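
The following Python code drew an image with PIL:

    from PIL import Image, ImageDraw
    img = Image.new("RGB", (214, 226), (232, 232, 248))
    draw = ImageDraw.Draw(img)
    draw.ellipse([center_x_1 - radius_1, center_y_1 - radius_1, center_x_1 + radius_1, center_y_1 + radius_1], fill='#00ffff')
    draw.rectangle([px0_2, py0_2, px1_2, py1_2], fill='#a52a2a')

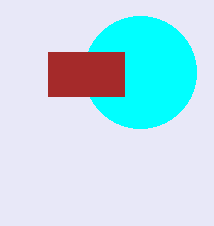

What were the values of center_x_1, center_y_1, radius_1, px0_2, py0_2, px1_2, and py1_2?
center_x_1 = 140; center_y_1 = 72; radius_1 = 56; px0_2 = 48; py0_2 = 52; px1_2 = 124; py1_2 = 96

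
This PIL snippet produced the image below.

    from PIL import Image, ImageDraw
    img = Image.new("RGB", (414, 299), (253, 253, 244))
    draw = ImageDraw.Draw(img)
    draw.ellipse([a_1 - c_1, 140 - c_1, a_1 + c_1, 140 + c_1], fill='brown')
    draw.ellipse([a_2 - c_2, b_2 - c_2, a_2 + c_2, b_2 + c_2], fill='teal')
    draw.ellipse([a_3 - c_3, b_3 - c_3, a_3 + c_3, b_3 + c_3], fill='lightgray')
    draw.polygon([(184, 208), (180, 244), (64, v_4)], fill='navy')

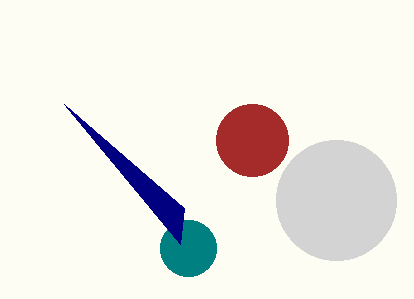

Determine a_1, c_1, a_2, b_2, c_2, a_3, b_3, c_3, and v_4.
a_1 = 252; c_1 = 36; a_2 = 188; b_2 = 248; c_2 = 28; a_3 = 336; b_3 = 200; c_3 = 60; v_4 = 104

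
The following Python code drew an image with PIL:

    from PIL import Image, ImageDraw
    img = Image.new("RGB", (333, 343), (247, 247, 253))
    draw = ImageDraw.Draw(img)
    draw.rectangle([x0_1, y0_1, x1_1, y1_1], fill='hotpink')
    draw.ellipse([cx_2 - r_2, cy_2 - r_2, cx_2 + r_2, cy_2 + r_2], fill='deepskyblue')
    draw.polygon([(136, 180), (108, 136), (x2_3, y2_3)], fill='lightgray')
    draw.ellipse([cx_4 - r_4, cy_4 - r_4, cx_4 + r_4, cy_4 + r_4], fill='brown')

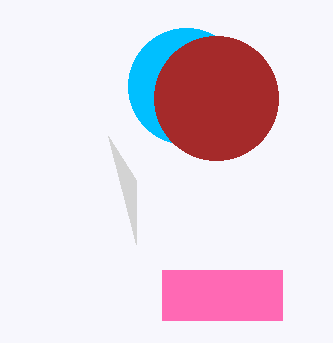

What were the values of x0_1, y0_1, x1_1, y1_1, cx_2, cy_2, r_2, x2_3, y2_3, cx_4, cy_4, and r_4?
x0_1 = 162
y0_1 = 270
x1_1 = 282
y1_1 = 320
cx_2 = 186
cy_2 = 86
r_2 = 58
x2_3 = 136
y2_3 = 244
cx_4 = 216
cy_4 = 98
r_4 = 62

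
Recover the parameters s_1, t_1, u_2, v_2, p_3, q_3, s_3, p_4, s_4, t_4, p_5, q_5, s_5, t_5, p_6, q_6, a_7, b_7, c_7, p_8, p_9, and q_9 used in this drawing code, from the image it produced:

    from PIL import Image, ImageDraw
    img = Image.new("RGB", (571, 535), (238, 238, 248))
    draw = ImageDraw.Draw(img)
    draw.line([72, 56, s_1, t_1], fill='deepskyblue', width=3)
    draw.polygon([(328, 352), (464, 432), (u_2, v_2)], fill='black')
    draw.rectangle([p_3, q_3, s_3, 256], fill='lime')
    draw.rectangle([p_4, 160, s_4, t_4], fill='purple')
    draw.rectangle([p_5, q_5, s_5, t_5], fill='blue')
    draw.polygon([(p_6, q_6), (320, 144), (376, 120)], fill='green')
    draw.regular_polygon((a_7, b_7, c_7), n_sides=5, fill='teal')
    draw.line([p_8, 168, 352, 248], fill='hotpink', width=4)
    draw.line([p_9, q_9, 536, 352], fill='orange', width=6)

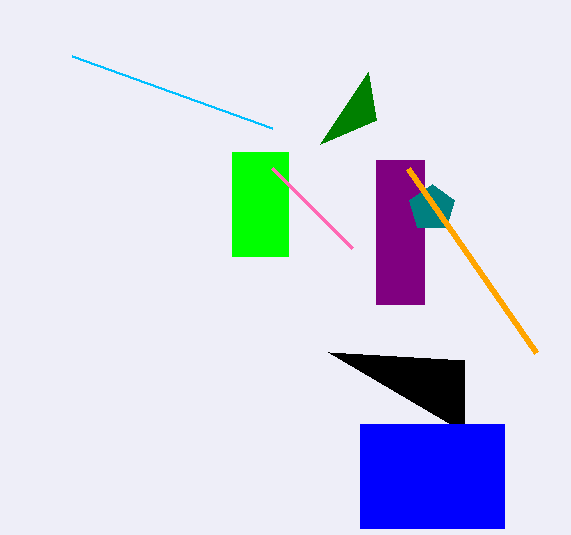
s_1 = 272, t_1 = 128, u_2 = 464, v_2 = 360, p_3 = 232, q_3 = 152, s_3 = 288, p_4 = 376, s_4 = 424, t_4 = 304, p_5 = 360, q_5 = 424, s_5 = 504, t_5 = 528, p_6 = 368, q_6 = 72, a_7 = 432, b_7 = 208, c_7 = 24, p_8 = 272, p_9 = 408, q_9 = 168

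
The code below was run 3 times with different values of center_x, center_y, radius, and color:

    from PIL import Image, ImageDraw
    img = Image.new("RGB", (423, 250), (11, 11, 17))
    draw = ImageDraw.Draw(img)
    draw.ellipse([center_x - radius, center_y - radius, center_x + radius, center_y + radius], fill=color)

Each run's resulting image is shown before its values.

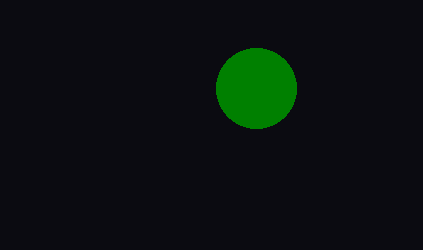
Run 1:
center_x = 256
center_y = 88
radius = 40
color = 'green'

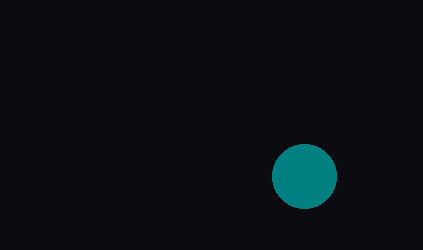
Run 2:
center_x = 304
center_y = 176
radius = 32
color = 'teal'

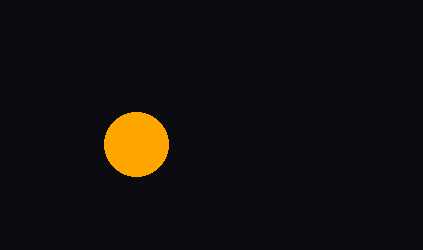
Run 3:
center_x = 136, center_y = 144, radius = 32, color = 'orange'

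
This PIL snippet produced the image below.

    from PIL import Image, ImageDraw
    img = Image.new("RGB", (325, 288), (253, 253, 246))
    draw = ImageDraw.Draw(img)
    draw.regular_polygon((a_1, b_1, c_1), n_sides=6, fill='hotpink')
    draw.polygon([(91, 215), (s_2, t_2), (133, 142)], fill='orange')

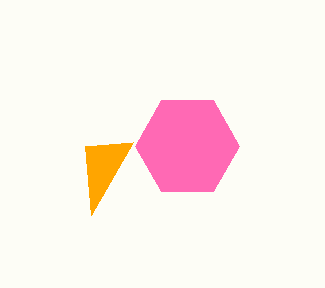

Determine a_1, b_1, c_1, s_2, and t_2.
a_1 = 187, b_1 = 146, c_1 = 52, s_2 = 85, t_2 = 146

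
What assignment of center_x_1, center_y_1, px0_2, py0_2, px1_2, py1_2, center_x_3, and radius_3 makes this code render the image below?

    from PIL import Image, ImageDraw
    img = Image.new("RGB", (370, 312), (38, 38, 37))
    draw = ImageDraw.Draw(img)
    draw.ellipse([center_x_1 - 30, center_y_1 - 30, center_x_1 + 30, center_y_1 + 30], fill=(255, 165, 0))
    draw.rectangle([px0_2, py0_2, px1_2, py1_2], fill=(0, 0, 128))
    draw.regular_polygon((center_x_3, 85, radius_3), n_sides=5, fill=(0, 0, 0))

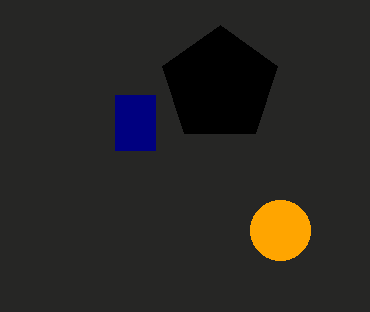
center_x_1 = 280; center_y_1 = 230; px0_2 = 115; py0_2 = 95; px1_2 = 155; py1_2 = 150; center_x_3 = 220; radius_3 = 60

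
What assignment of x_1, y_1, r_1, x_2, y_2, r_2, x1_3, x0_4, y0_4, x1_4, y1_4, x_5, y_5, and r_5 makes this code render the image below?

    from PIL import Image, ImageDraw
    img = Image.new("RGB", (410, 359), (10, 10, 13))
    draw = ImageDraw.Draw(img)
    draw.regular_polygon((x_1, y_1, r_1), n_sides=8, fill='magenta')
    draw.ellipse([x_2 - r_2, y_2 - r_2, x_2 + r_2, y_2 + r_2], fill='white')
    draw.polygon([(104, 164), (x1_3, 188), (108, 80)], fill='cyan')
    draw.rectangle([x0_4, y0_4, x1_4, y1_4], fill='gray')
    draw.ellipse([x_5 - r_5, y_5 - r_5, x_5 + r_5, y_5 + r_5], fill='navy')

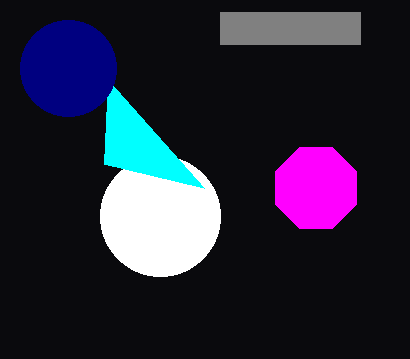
x_1 = 316, y_1 = 188, r_1 = 44, x_2 = 160, y_2 = 216, r_2 = 60, x1_3 = 204, x0_4 = 220, y0_4 = 12, x1_4 = 360, y1_4 = 44, x_5 = 68, y_5 = 68, r_5 = 48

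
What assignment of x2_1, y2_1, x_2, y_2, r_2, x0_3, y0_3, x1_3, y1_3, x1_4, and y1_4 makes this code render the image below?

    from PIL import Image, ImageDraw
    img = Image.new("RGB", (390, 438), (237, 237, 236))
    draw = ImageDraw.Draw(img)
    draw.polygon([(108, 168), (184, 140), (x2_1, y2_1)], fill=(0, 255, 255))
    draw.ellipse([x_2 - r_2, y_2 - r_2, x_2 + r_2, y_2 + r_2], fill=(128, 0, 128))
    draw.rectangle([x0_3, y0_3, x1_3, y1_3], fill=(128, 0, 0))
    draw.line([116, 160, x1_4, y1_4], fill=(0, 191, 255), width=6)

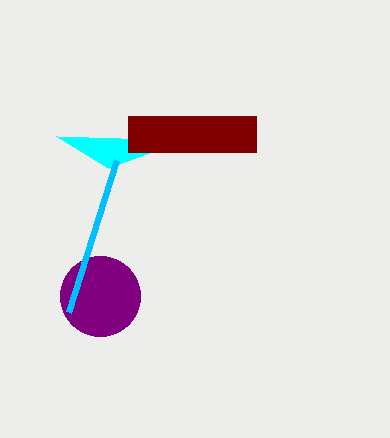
x2_1 = 56, y2_1 = 136, x_2 = 100, y_2 = 296, r_2 = 40, x0_3 = 128, y0_3 = 116, x1_3 = 256, y1_3 = 152, x1_4 = 68, y1_4 = 312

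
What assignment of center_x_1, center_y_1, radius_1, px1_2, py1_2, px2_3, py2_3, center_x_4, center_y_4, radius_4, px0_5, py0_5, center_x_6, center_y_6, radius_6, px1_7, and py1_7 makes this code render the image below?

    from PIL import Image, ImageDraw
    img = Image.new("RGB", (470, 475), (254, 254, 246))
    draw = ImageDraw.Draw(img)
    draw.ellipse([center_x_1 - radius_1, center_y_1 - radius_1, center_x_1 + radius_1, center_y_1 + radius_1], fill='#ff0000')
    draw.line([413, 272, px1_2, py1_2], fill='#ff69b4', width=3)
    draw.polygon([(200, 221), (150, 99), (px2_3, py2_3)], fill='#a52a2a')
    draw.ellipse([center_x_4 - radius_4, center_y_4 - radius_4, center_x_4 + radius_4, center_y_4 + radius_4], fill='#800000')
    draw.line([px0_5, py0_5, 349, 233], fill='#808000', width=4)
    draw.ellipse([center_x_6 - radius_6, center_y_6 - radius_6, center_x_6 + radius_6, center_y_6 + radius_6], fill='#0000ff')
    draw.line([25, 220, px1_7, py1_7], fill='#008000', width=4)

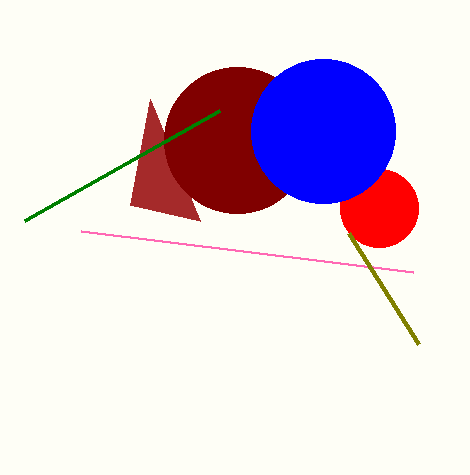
center_x_1 = 379; center_y_1 = 208; radius_1 = 39; px1_2 = 81; py1_2 = 231; px2_3 = 130; py2_3 = 205; center_x_4 = 237; center_y_4 = 140; radius_4 = 73; px0_5 = 419; py0_5 = 344; center_x_6 = 323; center_y_6 = 131; radius_6 = 72; px1_7 = 220; py1_7 = 110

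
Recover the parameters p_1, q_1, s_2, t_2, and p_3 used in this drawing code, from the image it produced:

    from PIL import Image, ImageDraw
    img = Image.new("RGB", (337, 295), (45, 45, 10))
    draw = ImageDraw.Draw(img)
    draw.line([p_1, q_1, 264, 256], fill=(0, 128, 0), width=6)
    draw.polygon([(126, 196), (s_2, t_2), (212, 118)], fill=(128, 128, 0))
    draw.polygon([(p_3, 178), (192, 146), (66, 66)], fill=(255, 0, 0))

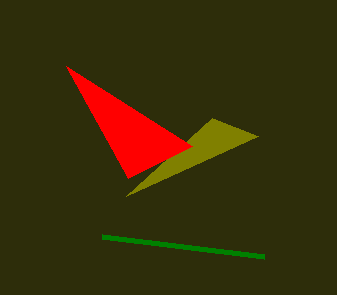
p_1 = 102; q_1 = 236; s_2 = 258; t_2 = 136; p_3 = 128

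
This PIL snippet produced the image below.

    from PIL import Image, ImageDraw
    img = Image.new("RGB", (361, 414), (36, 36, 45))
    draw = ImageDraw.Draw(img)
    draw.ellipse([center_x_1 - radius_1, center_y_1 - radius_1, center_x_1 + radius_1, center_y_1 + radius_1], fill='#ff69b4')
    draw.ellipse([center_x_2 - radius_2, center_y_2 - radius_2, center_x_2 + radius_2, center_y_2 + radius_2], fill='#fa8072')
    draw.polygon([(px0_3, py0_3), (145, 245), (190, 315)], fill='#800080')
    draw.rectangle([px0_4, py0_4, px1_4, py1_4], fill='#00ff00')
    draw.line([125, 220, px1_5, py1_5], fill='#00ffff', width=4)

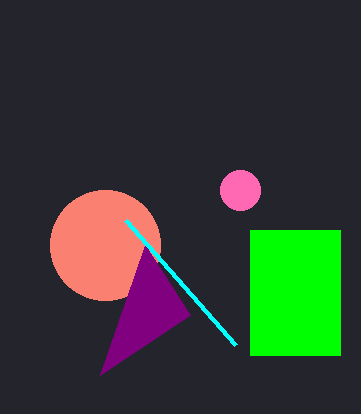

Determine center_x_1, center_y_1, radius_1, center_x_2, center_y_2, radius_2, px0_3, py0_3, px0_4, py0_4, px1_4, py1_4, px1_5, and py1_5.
center_x_1 = 240; center_y_1 = 190; radius_1 = 20; center_x_2 = 105; center_y_2 = 245; radius_2 = 55; px0_3 = 100; py0_3 = 375; px0_4 = 250; py0_4 = 230; px1_4 = 340; py1_4 = 355; px1_5 = 235; py1_5 = 345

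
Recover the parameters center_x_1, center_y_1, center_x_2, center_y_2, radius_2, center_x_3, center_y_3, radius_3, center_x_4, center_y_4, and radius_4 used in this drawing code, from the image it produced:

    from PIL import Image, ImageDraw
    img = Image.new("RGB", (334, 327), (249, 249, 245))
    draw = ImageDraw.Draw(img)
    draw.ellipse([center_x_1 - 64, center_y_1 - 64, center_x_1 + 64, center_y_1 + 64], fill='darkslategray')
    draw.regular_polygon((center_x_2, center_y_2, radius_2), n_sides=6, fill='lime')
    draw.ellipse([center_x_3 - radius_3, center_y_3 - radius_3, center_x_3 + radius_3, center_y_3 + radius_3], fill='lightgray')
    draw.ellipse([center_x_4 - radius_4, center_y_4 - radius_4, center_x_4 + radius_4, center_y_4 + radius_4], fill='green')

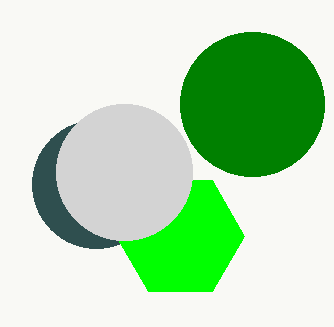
center_x_1 = 96; center_y_1 = 184; center_x_2 = 180; center_y_2 = 236; radius_2 = 64; center_x_3 = 124; center_y_3 = 172; radius_3 = 68; center_x_4 = 252; center_y_4 = 104; radius_4 = 72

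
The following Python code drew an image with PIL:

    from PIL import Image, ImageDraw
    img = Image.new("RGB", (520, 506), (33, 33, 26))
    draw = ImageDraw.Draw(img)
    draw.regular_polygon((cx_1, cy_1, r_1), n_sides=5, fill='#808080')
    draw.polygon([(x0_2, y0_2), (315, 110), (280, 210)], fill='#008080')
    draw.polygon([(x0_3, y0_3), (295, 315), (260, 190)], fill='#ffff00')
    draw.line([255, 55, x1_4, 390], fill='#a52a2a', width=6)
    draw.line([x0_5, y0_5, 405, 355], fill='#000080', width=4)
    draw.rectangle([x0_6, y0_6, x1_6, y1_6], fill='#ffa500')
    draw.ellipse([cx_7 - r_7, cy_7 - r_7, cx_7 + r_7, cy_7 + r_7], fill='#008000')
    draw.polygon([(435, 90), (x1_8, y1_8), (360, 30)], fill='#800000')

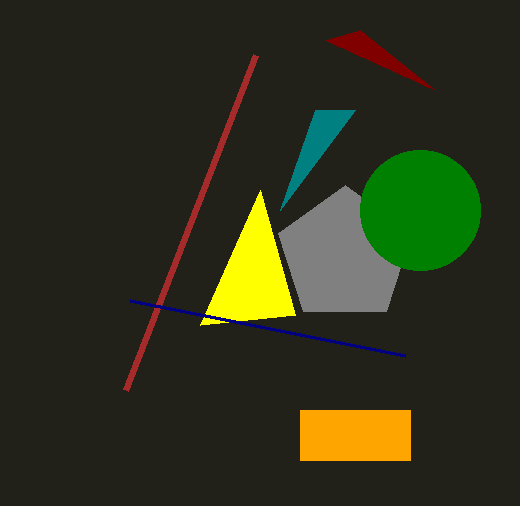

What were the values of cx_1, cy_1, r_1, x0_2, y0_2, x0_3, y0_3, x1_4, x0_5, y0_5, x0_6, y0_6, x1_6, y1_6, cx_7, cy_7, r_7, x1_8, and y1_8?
cx_1 = 345, cy_1 = 255, r_1 = 70, x0_2 = 355, y0_2 = 110, x0_3 = 200, y0_3 = 325, x1_4 = 125, x0_5 = 130, y0_5 = 300, x0_6 = 300, y0_6 = 410, x1_6 = 410, y1_6 = 460, cx_7 = 420, cy_7 = 210, r_7 = 60, x1_8 = 325, y1_8 = 40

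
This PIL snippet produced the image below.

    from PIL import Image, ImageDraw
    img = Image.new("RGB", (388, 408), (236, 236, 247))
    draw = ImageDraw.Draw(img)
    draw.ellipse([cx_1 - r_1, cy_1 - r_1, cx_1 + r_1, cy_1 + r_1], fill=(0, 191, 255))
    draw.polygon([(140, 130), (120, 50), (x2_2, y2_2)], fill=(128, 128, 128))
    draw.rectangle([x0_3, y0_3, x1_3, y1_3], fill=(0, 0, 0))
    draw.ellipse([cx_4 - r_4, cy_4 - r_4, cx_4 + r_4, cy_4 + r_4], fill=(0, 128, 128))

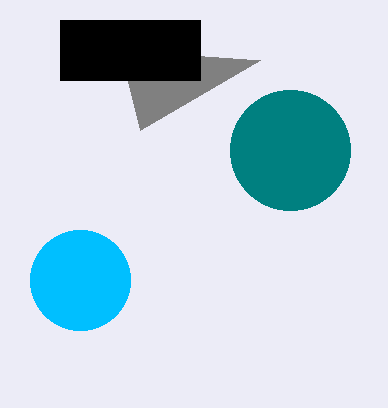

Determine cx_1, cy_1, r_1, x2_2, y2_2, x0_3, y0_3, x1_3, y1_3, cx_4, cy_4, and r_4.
cx_1 = 80, cy_1 = 280, r_1 = 50, x2_2 = 260, y2_2 = 60, x0_3 = 60, y0_3 = 20, x1_3 = 200, y1_3 = 80, cx_4 = 290, cy_4 = 150, r_4 = 60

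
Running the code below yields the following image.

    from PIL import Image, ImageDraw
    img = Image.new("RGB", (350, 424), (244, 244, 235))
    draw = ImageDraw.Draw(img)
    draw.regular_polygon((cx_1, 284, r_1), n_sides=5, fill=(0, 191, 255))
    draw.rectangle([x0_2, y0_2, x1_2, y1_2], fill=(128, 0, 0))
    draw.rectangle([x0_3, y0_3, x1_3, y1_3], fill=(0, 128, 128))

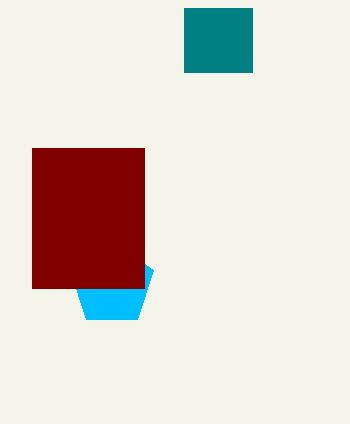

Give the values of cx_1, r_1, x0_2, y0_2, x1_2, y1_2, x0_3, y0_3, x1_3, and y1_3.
cx_1 = 112; r_1 = 44; x0_2 = 32; y0_2 = 148; x1_2 = 144; y1_2 = 288; x0_3 = 184; y0_3 = 8; x1_3 = 252; y1_3 = 72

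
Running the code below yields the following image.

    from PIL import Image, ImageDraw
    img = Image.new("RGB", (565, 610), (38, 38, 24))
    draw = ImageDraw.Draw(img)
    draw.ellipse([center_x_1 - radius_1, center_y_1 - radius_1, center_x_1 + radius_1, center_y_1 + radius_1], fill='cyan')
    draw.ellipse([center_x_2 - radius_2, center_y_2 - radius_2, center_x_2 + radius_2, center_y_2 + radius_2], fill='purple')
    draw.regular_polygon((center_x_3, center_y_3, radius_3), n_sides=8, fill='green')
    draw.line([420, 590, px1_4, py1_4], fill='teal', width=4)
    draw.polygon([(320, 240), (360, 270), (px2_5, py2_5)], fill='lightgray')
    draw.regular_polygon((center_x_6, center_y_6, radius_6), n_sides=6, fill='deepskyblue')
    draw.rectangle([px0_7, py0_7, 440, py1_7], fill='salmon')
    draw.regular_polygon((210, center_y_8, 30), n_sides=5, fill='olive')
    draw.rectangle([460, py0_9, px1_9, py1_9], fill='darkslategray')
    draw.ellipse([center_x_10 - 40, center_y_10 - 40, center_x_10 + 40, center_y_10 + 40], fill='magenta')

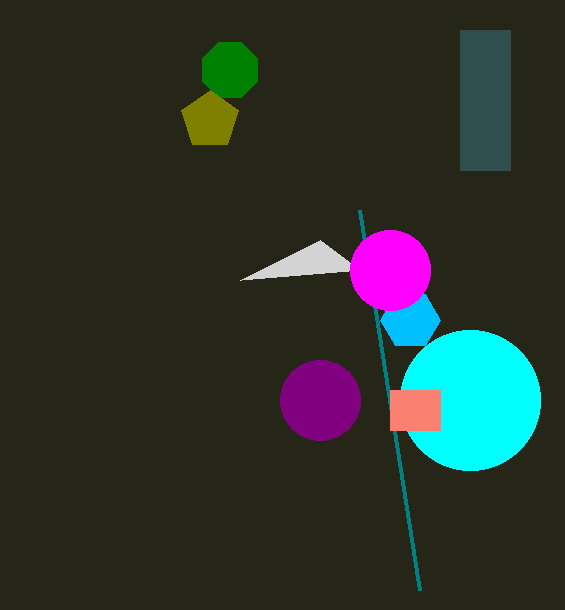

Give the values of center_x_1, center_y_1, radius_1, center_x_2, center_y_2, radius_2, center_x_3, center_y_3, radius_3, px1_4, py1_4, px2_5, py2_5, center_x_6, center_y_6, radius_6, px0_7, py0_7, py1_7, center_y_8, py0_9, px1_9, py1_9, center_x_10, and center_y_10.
center_x_1 = 470
center_y_1 = 400
radius_1 = 70
center_x_2 = 320
center_y_2 = 400
radius_2 = 40
center_x_3 = 230
center_y_3 = 70
radius_3 = 30
px1_4 = 360
py1_4 = 210
px2_5 = 240
py2_5 = 280
center_x_6 = 410
center_y_6 = 320
radius_6 = 30
px0_7 = 390
py0_7 = 390
py1_7 = 430
center_y_8 = 120
py0_9 = 30
px1_9 = 510
py1_9 = 170
center_x_10 = 390
center_y_10 = 270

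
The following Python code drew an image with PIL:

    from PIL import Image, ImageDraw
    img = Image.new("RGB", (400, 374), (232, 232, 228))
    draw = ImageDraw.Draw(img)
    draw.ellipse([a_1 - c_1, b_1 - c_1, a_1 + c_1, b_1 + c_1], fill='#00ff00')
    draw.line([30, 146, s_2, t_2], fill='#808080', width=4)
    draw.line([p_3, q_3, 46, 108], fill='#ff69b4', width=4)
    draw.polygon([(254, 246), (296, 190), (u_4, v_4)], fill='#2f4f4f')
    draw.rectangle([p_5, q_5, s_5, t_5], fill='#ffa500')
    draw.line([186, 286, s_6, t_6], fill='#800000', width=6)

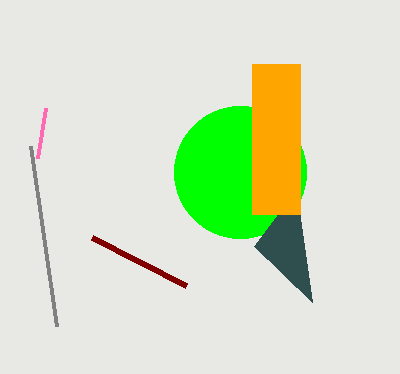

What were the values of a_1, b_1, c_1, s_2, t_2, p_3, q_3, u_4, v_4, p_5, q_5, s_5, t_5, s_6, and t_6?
a_1 = 240; b_1 = 172; c_1 = 66; s_2 = 56; t_2 = 326; p_3 = 38; q_3 = 158; u_4 = 312; v_4 = 302; p_5 = 252; q_5 = 64; s_5 = 300; t_5 = 214; s_6 = 92; t_6 = 238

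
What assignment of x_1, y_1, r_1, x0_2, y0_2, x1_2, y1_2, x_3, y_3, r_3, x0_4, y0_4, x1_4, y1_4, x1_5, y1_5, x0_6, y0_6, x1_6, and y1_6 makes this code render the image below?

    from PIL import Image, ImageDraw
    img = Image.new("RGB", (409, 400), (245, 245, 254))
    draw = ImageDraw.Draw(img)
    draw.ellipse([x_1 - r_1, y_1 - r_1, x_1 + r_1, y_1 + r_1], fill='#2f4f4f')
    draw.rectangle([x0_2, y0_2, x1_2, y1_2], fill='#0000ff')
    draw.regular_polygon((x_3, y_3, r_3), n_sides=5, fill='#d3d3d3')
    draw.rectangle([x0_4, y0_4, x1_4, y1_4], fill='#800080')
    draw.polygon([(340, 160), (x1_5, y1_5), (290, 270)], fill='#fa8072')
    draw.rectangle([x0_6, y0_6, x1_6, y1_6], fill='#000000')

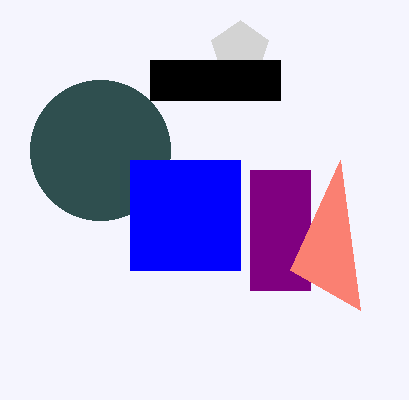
x_1 = 100, y_1 = 150, r_1 = 70, x0_2 = 130, y0_2 = 160, x1_2 = 240, y1_2 = 270, x_3 = 240, y_3 = 50, r_3 = 30, x0_4 = 250, y0_4 = 170, x1_4 = 310, y1_4 = 290, x1_5 = 360, y1_5 = 310, x0_6 = 150, y0_6 = 60, x1_6 = 280, y1_6 = 100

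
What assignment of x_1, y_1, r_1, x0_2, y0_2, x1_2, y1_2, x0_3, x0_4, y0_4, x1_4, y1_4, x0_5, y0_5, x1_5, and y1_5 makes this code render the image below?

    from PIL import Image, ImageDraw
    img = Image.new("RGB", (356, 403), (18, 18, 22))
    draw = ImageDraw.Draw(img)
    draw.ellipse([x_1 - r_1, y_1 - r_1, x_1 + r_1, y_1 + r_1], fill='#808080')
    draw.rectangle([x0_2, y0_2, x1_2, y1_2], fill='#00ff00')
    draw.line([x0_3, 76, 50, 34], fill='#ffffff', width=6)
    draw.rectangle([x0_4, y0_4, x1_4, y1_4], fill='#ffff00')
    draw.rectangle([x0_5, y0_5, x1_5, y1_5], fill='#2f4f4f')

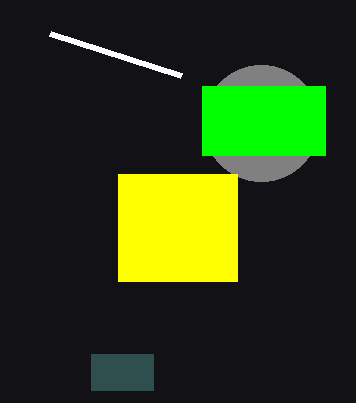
x_1 = 261
y_1 = 123
r_1 = 58
x0_2 = 202
y0_2 = 86
x1_2 = 325
y1_2 = 155
x0_3 = 181
x0_4 = 118
y0_4 = 174
x1_4 = 237
y1_4 = 281
x0_5 = 91
y0_5 = 354
x1_5 = 153
y1_5 = 390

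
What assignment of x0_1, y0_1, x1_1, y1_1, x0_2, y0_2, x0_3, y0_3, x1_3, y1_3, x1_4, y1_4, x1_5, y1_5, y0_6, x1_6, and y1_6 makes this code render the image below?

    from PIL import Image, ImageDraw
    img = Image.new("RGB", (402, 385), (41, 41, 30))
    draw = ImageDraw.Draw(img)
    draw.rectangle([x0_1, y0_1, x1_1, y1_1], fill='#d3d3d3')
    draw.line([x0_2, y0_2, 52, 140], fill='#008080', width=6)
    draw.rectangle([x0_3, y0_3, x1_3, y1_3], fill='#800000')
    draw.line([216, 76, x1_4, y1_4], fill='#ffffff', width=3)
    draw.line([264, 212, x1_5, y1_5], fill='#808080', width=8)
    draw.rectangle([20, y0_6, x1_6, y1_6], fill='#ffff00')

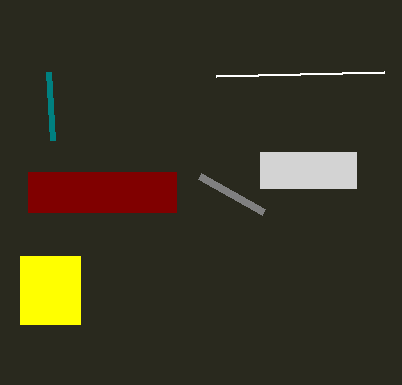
x0_1 = 260, y0_1 = 152, x1_1 = 356, y1_1 = 188, x0_2 = 48, y0_2 = 72, x0_3 = 28, y0_3 = 172, x1_3 = 176, y1_3 = 212, x1_4 = 384, y1_4 = 72, x1_5 = 200, y1_5 = 176, y0_6 = 256, x1_6 = 80, y1_6 = 324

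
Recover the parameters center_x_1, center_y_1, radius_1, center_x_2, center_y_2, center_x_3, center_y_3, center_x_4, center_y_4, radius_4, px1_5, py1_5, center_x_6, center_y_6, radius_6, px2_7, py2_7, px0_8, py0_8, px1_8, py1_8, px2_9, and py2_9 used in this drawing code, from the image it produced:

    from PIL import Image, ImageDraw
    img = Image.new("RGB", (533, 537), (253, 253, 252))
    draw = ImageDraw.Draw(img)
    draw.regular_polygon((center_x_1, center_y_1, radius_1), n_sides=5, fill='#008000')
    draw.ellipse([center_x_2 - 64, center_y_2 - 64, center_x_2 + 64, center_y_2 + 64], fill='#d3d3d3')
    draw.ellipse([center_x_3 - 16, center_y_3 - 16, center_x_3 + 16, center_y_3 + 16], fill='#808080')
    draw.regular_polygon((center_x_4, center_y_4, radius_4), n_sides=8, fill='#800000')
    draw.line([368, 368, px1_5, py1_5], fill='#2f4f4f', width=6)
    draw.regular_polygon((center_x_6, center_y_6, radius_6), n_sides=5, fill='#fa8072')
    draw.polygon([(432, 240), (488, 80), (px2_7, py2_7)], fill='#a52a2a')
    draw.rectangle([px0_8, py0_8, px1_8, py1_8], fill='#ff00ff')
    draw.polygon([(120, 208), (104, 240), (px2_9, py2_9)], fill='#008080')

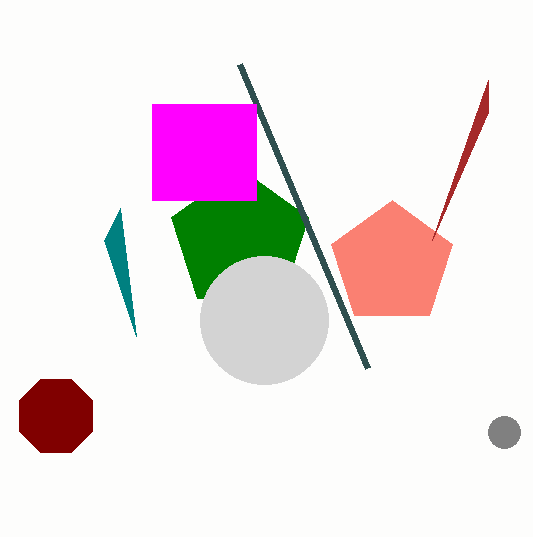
center_x_1 = 240, center_y_1 = 240, radius_1 = 72, center_x_2 = 264, center_y_2 = 320, center_x_3 = 504, center_y_3 = 432, center_x_4 = 56, center_y_4 = 416, radius_4 = 40, px1_5 = 240, py1_5 = 64, center_x_6 = 392, center_y_6 = 264, radius_6 = 64, px2_7 = 488, py2_7 = 112, px0_8 = 152, py0_8 = 104, px1_8 = 256, py1_8 = 200, px2_9 = 136, py2_9 = 336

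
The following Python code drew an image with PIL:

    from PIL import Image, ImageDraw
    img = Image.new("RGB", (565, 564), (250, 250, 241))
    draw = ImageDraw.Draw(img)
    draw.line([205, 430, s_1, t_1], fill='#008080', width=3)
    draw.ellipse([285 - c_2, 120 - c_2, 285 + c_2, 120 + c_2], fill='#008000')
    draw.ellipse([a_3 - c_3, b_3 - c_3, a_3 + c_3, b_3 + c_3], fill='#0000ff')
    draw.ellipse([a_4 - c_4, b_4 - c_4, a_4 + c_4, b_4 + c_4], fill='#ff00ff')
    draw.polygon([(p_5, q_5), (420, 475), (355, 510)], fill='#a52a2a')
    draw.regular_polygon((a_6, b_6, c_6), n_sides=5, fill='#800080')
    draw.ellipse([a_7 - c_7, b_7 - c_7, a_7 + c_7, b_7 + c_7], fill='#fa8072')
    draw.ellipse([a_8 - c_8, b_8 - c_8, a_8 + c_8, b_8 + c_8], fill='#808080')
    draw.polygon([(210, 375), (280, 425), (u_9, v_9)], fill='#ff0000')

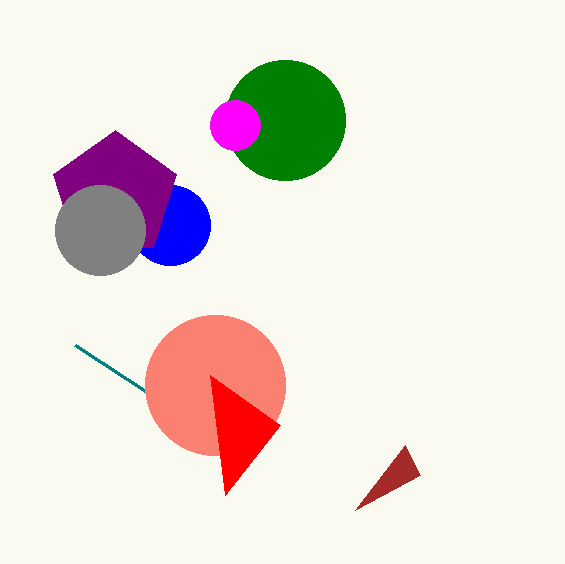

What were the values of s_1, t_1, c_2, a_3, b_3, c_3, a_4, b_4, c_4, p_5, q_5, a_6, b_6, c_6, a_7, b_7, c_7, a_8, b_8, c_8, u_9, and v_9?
s_1 = 75; t_1 = 345; c_2 = 60; a_3 = 170; b_3 = 225; c_3 = 40; a_4 = 235; b_4 = 125; c_4 = 25; p_5 = 405; q_5 = 445; a_6 = 115; b_6 = 195; c_6 = 65; a_7 = 215; b_7 = 385; c_7 = 70; a_8 = 100; b_8 = 230; c_8 = 45; u_9 = 225; v_9 = 495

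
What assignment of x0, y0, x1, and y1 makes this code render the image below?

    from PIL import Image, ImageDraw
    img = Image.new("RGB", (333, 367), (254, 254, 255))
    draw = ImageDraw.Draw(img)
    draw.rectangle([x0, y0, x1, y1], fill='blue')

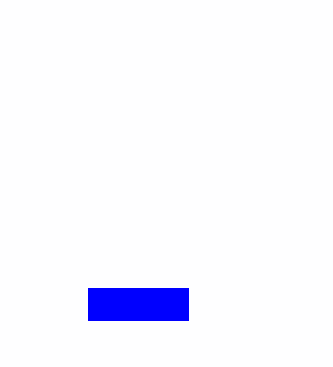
x0 = 88; y0 = 288; x1 = 188; y1 = 320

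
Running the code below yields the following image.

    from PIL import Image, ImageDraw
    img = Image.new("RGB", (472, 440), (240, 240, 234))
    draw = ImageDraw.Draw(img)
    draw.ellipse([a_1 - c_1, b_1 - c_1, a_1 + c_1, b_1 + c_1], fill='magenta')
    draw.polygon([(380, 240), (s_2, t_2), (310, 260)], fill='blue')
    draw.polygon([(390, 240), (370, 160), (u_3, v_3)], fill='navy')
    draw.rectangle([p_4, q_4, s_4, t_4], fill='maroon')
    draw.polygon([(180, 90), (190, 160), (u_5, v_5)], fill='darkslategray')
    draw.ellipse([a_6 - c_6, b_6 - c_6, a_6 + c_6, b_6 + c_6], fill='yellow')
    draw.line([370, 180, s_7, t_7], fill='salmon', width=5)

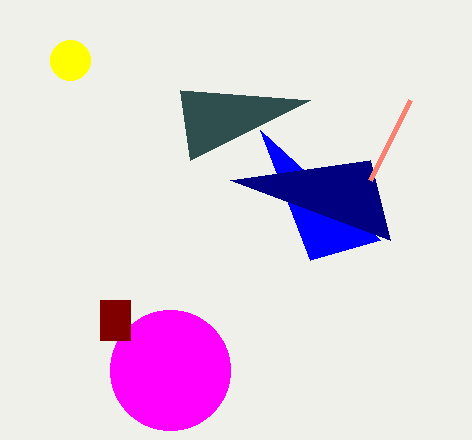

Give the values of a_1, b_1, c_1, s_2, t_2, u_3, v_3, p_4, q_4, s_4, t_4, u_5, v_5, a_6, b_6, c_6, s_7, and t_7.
a_1 = 170; b_1 = 370; c_1 = 60; s_2 = 260; t_2 = 130; u_3 = 230; v_3 = 180; p_4 = 100; q_4 = 300; s_4 = 130; t_4 = 340; u_5 = 310; v_5 = 100; a_6 = 70; b_6 = 60; c_6 = 20; s_7 = 410; t_7 = 100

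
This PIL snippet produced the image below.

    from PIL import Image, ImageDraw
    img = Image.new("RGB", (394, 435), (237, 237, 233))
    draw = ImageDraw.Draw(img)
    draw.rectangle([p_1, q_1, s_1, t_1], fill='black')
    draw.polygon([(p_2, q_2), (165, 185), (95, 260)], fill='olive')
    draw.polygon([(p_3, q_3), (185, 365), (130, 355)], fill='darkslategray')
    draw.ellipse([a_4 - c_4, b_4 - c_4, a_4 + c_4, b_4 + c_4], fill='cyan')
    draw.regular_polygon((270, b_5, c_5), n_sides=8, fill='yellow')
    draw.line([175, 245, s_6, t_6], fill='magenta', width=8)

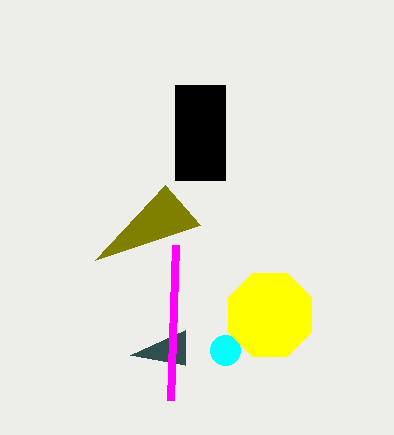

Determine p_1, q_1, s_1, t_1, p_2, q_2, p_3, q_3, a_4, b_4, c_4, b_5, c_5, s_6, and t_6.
p_1 = 175, q_1 = 85, s_1 = 225, t_1 = 180, p_2 = 200, q_2 = 225, p_3 = 185, q_3 = 330, a_4 = 225, b_4 = 350, c_4 = 15, b_5 = 315, c_5 = 45, s_6 = 170, t_6 = 400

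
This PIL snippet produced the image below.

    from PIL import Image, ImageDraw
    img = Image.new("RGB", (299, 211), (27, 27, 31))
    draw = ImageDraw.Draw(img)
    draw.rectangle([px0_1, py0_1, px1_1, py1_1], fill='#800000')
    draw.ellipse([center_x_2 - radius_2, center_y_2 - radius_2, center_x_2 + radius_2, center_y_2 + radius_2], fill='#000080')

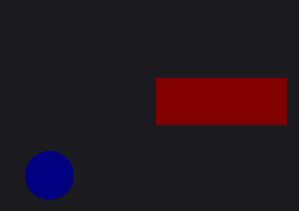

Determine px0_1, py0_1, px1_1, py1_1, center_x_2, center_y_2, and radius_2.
px0_1 = 156, py0_1 = 78, px1_1 = 286, py1_1 = 124, center_x_2 = 49, center_y_2 = 175, radius_2 = 24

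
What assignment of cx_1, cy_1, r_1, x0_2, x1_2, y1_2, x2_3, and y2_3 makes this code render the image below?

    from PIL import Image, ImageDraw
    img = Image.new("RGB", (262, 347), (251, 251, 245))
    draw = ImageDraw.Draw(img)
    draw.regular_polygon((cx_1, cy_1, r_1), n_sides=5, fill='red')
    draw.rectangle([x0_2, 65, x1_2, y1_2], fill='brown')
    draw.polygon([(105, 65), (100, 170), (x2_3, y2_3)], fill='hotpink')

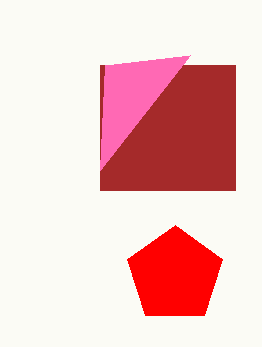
cx_1 = 175, cy_1 = 275, r_1 = 50, x0_2 = 100, x1_2 = 235, y1_2 = 190, x2_3 = 190, y2_3 = 55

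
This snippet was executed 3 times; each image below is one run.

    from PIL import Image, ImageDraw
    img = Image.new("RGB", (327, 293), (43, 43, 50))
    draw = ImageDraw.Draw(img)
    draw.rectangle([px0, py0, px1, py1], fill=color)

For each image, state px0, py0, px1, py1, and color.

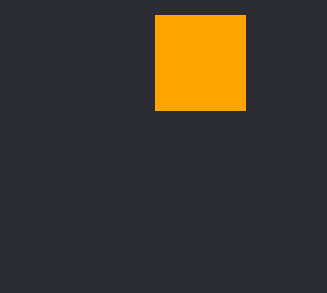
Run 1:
px0 = 155, py0 = 15, px1 = 245, py1 = 110, color = 'orange'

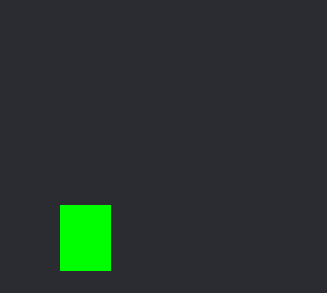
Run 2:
px0 = 60; py0 = 205; px1 = 110; py1 = 270; color = 'lime'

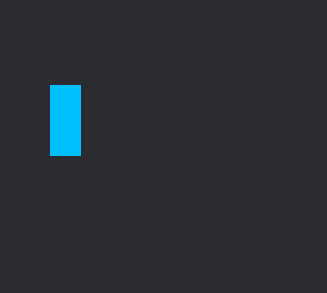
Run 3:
px0 = 50
py0 = 85
px1 = 80
py1 = 155
color = 'deepskyblue'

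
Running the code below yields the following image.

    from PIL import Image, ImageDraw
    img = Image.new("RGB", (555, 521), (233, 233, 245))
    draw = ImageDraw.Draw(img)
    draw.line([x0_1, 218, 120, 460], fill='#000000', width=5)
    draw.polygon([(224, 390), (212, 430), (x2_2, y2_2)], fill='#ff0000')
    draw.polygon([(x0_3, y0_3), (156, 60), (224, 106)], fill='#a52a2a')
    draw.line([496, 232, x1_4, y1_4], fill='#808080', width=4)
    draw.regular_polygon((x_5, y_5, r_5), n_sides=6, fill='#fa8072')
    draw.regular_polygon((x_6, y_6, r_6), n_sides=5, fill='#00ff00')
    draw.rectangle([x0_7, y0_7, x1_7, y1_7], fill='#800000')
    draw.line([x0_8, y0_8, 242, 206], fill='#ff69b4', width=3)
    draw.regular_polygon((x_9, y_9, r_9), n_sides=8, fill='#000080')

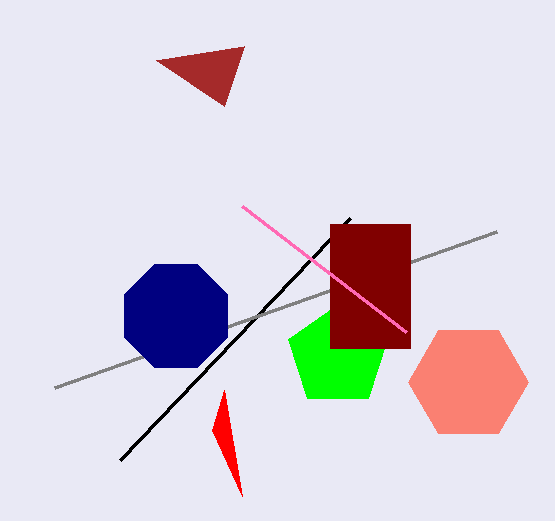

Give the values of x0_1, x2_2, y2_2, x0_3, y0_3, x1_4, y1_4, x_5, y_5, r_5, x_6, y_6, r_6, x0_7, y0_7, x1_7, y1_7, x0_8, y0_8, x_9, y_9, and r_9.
x0_1 = 350, x2_2 = 242, y2_2 = 496, x0_3 = 244, y0_3 = 46, x1_4 = 54, y1_4 = 388, x_5 = 468, y_5 = 382, r_5 = 60, x_6 = 338, y_6 = 356, r_6 = 52, x0_7 = 330, y0_7 = 224, x1_7 = 410, y1_7 = 348, x0_8 = 406, y0_8 = 332, x_9 = 176, y_9 = 316, r_9 = 56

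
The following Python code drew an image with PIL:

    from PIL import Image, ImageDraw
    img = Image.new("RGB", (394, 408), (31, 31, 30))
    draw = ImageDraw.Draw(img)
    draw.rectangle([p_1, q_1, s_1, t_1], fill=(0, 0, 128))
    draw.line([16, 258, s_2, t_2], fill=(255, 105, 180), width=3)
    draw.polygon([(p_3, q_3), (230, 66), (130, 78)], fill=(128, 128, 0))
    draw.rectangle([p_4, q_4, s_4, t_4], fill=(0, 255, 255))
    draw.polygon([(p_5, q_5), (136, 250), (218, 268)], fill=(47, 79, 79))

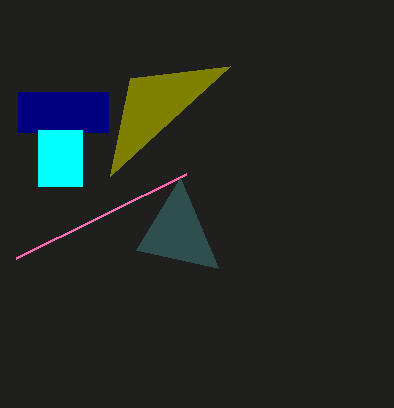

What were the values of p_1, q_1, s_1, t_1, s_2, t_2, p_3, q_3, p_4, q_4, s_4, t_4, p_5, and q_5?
p_1 = 18, q_1 = 92, s_1 = 108, t_1 = 132, s_2 = 186, t_2 = 174, p_3 = 110, q_3 = 176, p_4 = 38, q_4 = 130, s_4 = 82, t_4 = 186, p_5 = 180, q_5 = 178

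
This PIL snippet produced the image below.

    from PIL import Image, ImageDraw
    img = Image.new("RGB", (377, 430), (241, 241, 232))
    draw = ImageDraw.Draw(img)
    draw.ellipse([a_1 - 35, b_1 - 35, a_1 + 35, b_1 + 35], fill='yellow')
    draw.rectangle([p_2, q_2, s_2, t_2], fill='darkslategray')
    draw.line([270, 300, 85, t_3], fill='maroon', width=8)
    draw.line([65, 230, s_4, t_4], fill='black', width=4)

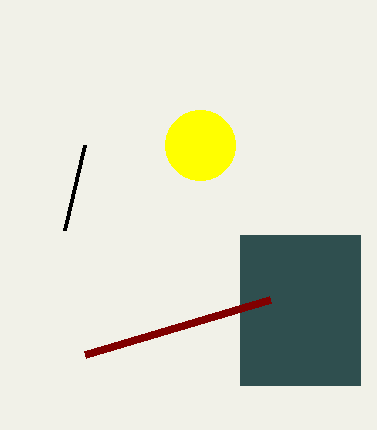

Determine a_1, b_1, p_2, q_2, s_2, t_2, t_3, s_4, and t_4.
a_1 = 200
b_1 = 145
p_2 = 240
q_2 = 235
s_2 = 360
t_2 = 385
t_3 = 355
s_4 = 85
t_4 = 145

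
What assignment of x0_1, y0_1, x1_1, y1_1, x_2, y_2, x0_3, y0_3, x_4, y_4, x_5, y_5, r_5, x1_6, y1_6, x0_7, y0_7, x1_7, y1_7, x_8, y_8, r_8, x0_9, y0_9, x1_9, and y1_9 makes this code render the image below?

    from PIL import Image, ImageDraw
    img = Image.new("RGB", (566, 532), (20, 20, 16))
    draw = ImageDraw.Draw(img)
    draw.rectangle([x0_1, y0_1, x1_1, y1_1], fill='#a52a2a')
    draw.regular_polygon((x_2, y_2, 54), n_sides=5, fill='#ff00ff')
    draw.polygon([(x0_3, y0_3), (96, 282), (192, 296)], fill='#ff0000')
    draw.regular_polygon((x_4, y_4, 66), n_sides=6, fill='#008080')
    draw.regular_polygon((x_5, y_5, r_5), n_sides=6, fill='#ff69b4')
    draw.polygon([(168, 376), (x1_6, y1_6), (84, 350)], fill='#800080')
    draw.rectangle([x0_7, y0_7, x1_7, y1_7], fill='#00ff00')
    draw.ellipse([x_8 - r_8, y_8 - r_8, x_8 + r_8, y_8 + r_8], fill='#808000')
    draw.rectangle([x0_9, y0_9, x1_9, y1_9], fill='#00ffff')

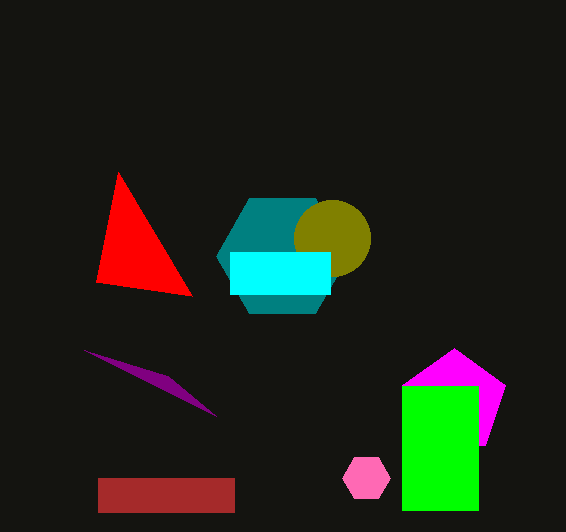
x0_1 = 98
y0_1 = 478
x1_1 = 234
y1_1 = 512
x_2 = 454
y_2 = 402
x0_3 = 118
y0_3 = 172
x_4 = 282
y_4 = 256
x_5 = 366
y_5 = 478
r_5 = 24
x1_6 = 216
y1_6 = 416
x0_7 = 402
y0_7 = 386
x1_7 = 478
y1_7 = 510
x_8 = 332
y_8 = 238
r_8 = 38
x0_9 = 230
y0_9 = 252
x1_9 = 330
y1_9 = 294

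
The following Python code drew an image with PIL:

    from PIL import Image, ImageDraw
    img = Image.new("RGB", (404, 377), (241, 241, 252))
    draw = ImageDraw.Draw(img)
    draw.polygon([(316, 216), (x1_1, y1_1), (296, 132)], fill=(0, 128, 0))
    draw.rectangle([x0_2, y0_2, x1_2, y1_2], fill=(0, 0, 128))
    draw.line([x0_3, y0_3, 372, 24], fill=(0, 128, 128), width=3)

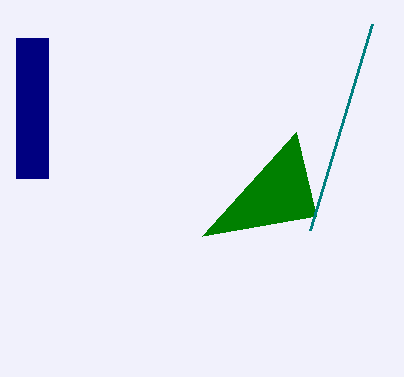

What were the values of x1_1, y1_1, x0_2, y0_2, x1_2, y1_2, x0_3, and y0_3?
x1_1 = 202, y1_1 = 236, x0_2 = 16, y0_2 = 38, x1_2 = 48, y1_2 = 178, x0_3 = 310, y0_3 = 230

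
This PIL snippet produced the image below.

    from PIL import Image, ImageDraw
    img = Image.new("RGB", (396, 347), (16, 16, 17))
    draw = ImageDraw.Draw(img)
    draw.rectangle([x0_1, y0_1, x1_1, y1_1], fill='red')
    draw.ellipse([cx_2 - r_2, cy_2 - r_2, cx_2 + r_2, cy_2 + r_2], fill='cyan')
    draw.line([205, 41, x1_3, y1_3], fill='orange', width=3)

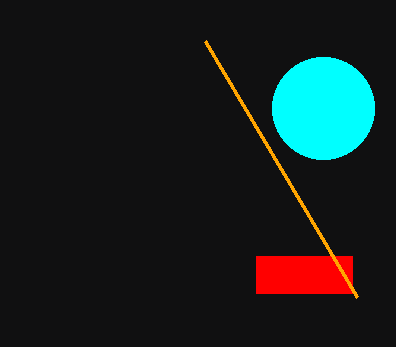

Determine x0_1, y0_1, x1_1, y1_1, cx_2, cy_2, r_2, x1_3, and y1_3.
x0_1 = 256; y0_1 = 256; x1_1 = 352; y1_1 = 293; cx_2 = 323; cy_2 = 108; r_2 = 51; x1_3 = 357; y1_3 = 297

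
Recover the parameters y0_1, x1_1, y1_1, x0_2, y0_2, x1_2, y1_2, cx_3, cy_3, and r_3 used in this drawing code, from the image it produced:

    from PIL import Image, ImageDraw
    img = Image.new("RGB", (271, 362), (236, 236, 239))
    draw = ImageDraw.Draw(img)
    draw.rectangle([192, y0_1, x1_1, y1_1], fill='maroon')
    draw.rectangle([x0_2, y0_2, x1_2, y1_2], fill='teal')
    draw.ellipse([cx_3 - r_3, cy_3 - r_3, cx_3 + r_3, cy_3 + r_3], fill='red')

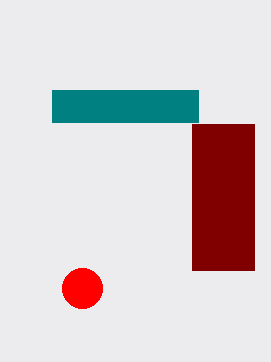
y0_1 = 124, x1_1 = 254, y1_1 = 270, x0_2 = 52, y0_2 = 90, x1_2 = 198, y1_2 = 122, cx_3 = 82, cy_3 = 288, r_3 = 20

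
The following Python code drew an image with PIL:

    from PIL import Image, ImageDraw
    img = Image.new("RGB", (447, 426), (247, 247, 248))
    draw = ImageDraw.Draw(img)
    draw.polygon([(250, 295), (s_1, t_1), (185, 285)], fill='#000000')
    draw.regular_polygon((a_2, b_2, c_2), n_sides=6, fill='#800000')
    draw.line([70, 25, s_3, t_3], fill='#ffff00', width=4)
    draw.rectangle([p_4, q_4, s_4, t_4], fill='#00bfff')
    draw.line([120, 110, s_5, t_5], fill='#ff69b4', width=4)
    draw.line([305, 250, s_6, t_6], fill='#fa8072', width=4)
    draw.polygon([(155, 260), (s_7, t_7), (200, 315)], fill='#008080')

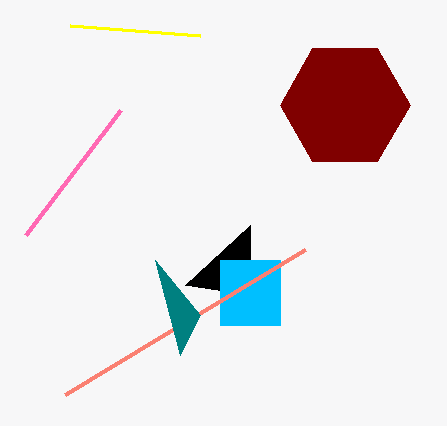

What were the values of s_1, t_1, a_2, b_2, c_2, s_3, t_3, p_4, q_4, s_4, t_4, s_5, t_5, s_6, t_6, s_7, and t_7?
s_1 = 250
t_1 = 225
a_2 = 345
b_2 = 105
c_2 = 65
s_3 = 200
t_3 = 35
p_4 = 220
q_4 = 260
s_4 = 280
t_4 = 325
s_5 = 25
t_5 = 235
s_6 = 65
t_6 = 395
s_7 = 180
t_7 = 355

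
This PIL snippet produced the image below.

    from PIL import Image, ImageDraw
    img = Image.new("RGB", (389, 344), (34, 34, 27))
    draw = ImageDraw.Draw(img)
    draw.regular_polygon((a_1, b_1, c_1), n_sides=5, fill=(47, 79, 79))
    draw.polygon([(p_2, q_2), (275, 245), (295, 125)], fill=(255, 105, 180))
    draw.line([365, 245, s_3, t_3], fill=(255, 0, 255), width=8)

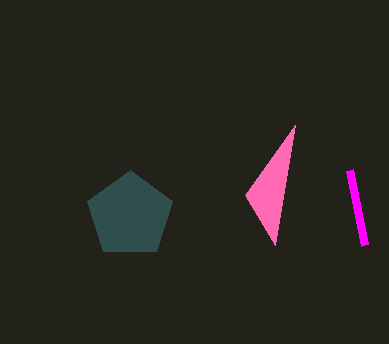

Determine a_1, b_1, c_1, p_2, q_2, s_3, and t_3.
a_1 = 130, b_1 = 215, c_1 = 45, p_2 = 245, q_2 = 195, s_3 = 350, t_3 = 170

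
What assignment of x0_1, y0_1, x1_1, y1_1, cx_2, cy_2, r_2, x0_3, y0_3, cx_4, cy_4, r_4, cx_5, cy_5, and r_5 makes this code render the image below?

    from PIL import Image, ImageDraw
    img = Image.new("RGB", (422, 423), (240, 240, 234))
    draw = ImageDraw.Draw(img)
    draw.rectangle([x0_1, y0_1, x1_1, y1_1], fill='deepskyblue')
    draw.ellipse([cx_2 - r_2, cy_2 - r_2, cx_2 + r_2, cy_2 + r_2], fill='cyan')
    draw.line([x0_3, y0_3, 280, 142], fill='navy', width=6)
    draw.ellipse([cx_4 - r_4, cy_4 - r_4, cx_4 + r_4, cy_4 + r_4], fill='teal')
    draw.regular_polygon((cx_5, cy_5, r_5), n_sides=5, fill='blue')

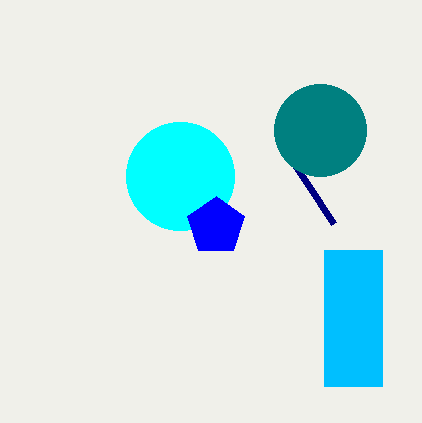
x0_1 = 324
y0_1 = 250
x1_1 = 382
y1_1 = 386
cx_2 = 180
cy_2 = 176
r_2 = 54
x0_3 = 334
y0_3 = 224
cx_4 = 320
cy_4 = 130
r_4 = 46
cx_5 = 216
cy_5 = 226
r_5 = 30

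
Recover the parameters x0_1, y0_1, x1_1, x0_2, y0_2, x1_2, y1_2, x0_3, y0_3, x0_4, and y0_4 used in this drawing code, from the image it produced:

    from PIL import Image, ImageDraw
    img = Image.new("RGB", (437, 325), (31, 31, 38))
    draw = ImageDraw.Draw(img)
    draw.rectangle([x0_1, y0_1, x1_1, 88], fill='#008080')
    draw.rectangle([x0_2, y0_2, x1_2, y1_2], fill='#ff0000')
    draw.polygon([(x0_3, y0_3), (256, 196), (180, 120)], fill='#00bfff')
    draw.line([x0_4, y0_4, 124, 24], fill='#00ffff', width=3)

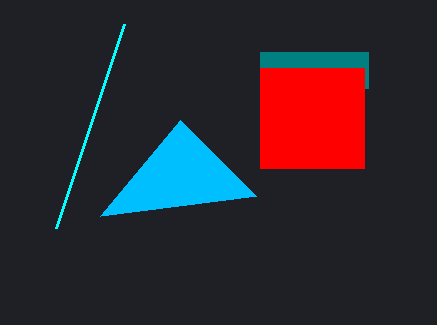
x0_1 = 260
y0_1 = 52
x1_1 = 368
x0_2 = 260
y0_2 = 68
x1_2 = 364
y1_2 = 168
x0_3 = 100
y0_3 = 216
x0_4 = 56
y0_4 = 228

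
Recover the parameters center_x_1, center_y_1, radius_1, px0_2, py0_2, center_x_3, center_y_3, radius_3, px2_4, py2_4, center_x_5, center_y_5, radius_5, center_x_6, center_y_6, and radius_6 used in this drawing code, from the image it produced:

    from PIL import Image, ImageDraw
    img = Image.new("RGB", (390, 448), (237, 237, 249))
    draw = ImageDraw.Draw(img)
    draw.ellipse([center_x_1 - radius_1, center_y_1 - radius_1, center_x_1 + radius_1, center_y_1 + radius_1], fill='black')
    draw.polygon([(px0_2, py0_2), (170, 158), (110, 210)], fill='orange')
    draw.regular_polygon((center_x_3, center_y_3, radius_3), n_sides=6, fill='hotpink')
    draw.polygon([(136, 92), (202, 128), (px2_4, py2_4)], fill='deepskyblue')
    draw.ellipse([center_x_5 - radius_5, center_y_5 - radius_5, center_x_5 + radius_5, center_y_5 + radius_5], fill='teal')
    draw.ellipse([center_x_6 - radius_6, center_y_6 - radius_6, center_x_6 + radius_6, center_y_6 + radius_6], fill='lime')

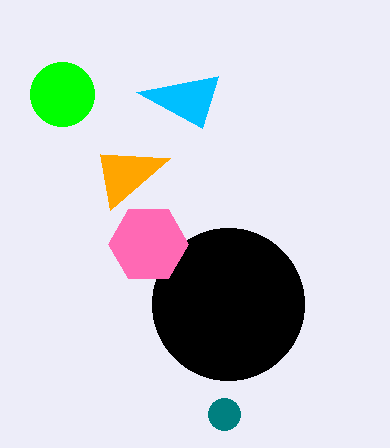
center_x_1 = 228, center_y_1 = 304, radius_1 = 76, px0_2 = 100, py0_2 = 154, center_x_3 = 148, center_y_3 = 244, radius_3 = 40, px2_4 = 218, py2_4 = 76, center_x_5 = 224, center_y_5 = 414, radius_5 = 16, center_x_6 = 62, center_y_6 = 94, radius_6 = 32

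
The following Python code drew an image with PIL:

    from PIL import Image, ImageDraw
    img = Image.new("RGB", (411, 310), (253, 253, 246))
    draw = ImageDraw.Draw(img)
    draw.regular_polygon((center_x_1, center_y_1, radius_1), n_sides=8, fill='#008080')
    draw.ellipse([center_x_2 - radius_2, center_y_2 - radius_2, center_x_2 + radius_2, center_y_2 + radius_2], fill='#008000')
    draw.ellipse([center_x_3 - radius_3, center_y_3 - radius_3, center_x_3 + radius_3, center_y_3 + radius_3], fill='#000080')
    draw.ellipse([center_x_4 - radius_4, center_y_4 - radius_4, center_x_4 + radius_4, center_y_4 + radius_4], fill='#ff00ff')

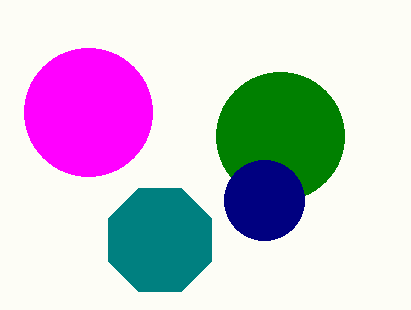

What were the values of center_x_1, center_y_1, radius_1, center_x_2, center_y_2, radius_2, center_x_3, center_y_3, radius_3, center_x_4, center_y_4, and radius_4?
center_x_1 = 160; center_y_1 = 240; radius_1 = 56; center_x_2 = 280; center_y_2 = 136; radius_2 = 64; center_x_3 = 264; center_y_3 = 200; radius_3 = 40; center_x_4 = 88; center_y_4 = 112; radius_4 = 64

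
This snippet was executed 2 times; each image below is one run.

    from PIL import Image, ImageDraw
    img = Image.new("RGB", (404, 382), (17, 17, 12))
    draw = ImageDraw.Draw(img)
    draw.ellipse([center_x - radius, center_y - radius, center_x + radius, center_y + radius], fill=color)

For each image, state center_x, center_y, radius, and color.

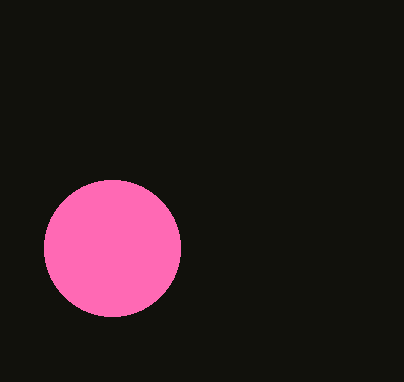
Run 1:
center_x = 112; center_y = 248; radius = 68; color = 'hotpink'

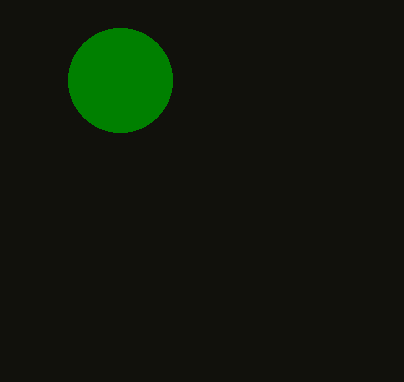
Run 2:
center_x = 120, center_y = 80, radius = 52, color = 'green'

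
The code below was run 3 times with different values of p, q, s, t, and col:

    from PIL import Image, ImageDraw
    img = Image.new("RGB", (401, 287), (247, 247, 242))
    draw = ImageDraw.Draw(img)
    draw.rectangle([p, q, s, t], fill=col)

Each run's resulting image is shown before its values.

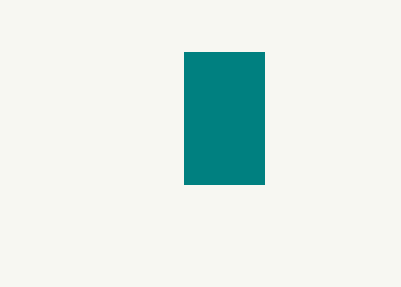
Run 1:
p = 184, q = 52, s = 264, t = 184, col = 'teal'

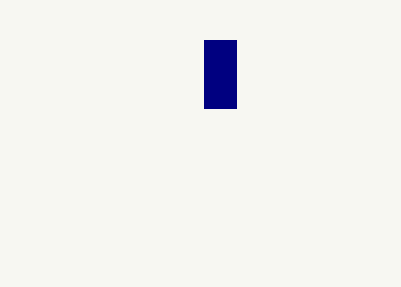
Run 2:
p = 204
q = 40
s = 236
t = 108
col = 'navy'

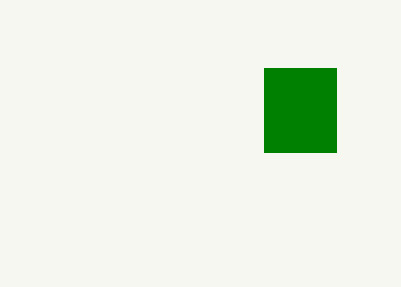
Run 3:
p = 264
q = 68
s = 336
t = 152
col = 'green'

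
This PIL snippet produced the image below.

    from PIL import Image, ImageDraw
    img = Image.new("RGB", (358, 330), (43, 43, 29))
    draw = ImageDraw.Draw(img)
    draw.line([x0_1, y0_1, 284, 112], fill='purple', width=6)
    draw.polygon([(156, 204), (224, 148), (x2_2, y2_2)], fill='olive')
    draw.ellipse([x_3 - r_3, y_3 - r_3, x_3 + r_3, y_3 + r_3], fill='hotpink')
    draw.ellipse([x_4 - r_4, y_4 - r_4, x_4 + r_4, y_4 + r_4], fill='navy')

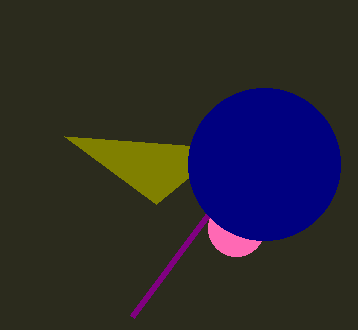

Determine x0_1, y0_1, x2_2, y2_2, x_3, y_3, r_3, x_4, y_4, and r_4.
x0_1 = 132
y0_1 = 316
x2_2 = 64
y2_2 = 136
x_3 = 236
y_3 = 228
r_3 = 28
x_4 = 264
y_4 = 164
r_4 = 76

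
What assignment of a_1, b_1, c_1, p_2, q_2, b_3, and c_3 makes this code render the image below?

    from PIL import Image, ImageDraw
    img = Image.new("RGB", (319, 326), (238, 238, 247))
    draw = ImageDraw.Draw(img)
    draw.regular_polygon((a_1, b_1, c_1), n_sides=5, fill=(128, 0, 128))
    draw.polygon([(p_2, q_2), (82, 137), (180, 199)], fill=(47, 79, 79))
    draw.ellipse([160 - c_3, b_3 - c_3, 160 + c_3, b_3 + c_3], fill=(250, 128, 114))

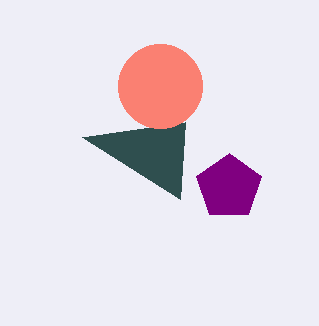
a_1 = 229
b_1 = 187
c_1 = 34
p_2 = 185
q_2 = 122
b_3 = 86
c_3 = 42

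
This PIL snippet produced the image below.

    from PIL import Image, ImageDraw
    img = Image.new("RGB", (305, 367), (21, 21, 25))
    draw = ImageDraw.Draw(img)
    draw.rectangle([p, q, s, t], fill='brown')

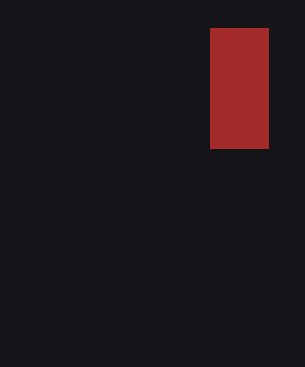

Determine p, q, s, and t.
p = 210, q = 28, s = 268, t = 148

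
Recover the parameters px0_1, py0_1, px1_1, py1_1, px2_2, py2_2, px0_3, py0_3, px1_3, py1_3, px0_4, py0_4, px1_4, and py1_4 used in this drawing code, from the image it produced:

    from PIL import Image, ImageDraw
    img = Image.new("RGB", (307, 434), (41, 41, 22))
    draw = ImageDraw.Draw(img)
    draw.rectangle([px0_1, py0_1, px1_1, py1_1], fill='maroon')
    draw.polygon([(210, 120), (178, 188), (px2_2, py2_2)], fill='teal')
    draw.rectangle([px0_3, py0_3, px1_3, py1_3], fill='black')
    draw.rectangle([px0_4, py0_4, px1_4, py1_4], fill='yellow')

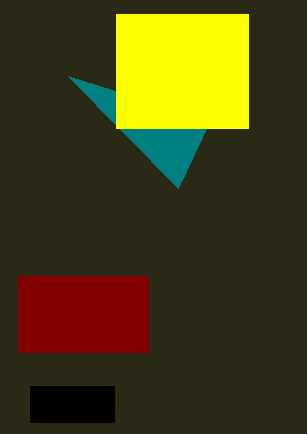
px0_1 = 18, py0_1 = 276, px1_1 = 148, py1_1 = 352, px2_2 = 68, py2_2 = 76, px0_3 = 30, py0_3 = 386, px1_3 = 114, py1_3 = 422, px0_4 = 116, py0_4 = 14, px1_4 = 248, py1_4 = 128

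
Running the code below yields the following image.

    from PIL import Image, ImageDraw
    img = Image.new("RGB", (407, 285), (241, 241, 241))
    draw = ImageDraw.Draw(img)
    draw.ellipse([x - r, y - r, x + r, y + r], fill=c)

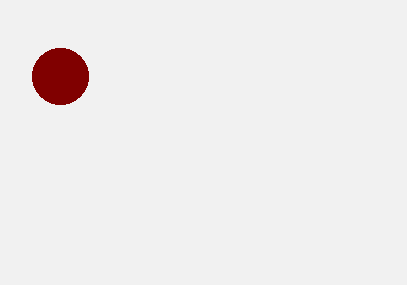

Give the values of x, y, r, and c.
x = 60
y = 76
r = 28
c = 'maroon'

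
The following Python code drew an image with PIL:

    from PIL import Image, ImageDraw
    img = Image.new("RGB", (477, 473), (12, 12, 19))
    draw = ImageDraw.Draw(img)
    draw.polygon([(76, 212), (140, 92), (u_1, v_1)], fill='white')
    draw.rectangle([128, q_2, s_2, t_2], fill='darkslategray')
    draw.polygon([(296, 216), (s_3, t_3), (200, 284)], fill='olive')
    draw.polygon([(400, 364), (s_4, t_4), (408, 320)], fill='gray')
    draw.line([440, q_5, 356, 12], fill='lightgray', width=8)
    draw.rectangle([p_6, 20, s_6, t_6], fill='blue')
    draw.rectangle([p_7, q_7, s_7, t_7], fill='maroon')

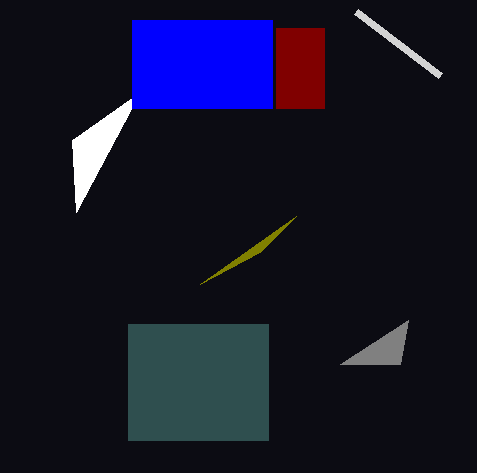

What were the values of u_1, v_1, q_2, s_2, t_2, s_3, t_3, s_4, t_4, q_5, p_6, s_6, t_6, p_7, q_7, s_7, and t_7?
u_1 = 72
v_1 = 140
q_2 = 324
s_2 = 268
t_2 = 440
s_3 = 260
t_3 = 252
s_4 = 340
t_4 = 364
q_5 = 76
p_6 = 132
s_6 = 272
t_6 = 108
p_7 = 276
q_7 = 28
s_7 = 324
t_7 = 108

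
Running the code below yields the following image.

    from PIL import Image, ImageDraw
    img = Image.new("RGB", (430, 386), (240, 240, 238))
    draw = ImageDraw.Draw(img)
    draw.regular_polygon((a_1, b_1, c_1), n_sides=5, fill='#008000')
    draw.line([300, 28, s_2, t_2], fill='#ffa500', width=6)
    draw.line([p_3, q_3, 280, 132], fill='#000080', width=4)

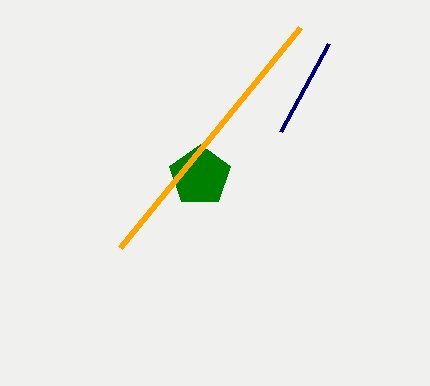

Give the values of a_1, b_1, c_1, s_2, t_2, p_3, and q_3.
a_1 = 200
b_1 = 176
c_1 = 32
s_2 = 120
t_2 = 248
p_3 = 328
q_3 = 44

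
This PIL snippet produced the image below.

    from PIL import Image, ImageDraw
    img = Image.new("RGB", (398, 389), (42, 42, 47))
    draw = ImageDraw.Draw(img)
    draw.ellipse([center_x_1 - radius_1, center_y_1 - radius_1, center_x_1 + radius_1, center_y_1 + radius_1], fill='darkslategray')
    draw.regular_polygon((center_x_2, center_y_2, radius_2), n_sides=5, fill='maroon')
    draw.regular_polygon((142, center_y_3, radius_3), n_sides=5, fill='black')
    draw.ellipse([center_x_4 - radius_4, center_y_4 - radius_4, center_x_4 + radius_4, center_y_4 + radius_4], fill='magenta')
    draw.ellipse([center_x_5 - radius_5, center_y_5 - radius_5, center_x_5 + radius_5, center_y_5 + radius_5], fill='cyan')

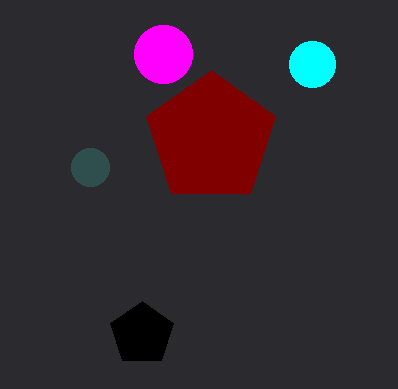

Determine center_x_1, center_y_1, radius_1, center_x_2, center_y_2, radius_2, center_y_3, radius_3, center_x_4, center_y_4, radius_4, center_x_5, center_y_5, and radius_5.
center_x_1 = 90, center_y_1 = 167, radius_1 = 19, center_x_2 = 211, center_y_2 = 138, radius_2 = 68, center_y_3 = 334, radius_3 = 33, center_x_4 = 163, center_y_4 = 54, radius_4 = 29, center_x_5 = 312, center_y_5 = 64, radius_5 = 23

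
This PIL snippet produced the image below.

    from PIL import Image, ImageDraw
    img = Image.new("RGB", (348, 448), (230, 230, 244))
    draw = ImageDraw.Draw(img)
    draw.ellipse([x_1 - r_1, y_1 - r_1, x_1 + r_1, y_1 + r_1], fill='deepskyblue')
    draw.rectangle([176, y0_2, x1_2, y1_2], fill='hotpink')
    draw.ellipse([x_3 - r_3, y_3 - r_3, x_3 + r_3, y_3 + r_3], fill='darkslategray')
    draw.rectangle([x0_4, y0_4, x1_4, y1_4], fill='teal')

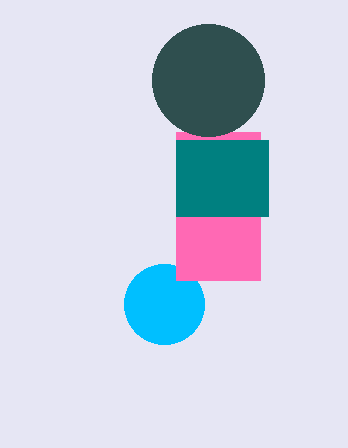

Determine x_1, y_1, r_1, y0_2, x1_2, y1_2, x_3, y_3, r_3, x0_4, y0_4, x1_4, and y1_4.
x_1 = 164; y_1 = 304; r_1 = 40; y0_2 = 132; x1_2 = 260; y1_2 = 280; x_3 = 208; y_3 = 80; r_3 = 56; x0_4 = 176; y0_4 = 140; x1_4 = 268; y1_4 = 216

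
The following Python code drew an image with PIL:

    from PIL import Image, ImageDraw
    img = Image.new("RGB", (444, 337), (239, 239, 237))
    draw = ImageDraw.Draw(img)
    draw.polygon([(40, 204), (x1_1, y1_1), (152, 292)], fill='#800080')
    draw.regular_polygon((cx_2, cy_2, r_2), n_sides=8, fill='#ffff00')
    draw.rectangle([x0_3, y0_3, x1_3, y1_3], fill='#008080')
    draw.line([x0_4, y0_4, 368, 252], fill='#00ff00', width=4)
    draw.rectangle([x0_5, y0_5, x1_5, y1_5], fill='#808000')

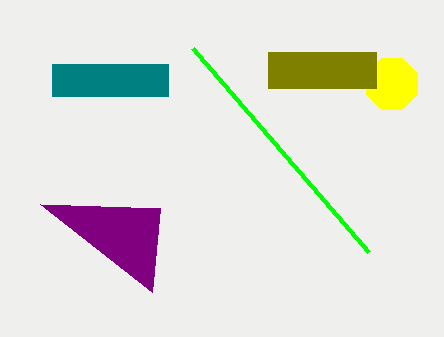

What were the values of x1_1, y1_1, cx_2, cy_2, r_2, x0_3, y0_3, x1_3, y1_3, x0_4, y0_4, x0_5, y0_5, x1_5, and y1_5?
x1_1 = 160
y1_1 = 208
cx_2 = 392
cy_2 = 84
r_2 = 28
x0_3 = 52
y0_3 = 64
x1_3 = 168
y1_3 = 96
x0_4 = 192
y0_4 = 48
x0_5 = 268
y0_5 = 52
x1_5 = 376
y1_5 = 88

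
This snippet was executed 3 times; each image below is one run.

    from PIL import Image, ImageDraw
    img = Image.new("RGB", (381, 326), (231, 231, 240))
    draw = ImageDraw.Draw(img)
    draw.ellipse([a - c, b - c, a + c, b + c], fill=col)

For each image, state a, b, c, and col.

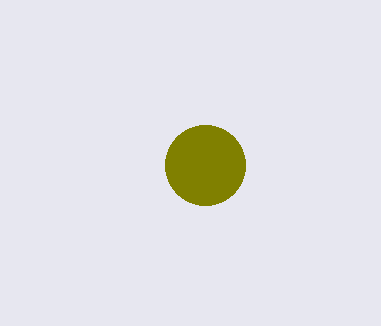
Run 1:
a = 205, b = 165, c = 40, col = 'olive'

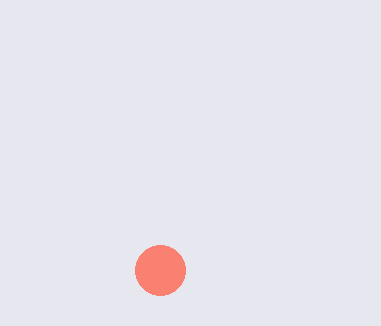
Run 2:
a = 160
b = 270
c = 25
col = 'salmon'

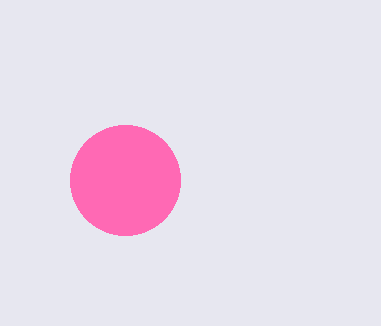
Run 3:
a = 125, b = 180, c = 55, col = 'hotpink'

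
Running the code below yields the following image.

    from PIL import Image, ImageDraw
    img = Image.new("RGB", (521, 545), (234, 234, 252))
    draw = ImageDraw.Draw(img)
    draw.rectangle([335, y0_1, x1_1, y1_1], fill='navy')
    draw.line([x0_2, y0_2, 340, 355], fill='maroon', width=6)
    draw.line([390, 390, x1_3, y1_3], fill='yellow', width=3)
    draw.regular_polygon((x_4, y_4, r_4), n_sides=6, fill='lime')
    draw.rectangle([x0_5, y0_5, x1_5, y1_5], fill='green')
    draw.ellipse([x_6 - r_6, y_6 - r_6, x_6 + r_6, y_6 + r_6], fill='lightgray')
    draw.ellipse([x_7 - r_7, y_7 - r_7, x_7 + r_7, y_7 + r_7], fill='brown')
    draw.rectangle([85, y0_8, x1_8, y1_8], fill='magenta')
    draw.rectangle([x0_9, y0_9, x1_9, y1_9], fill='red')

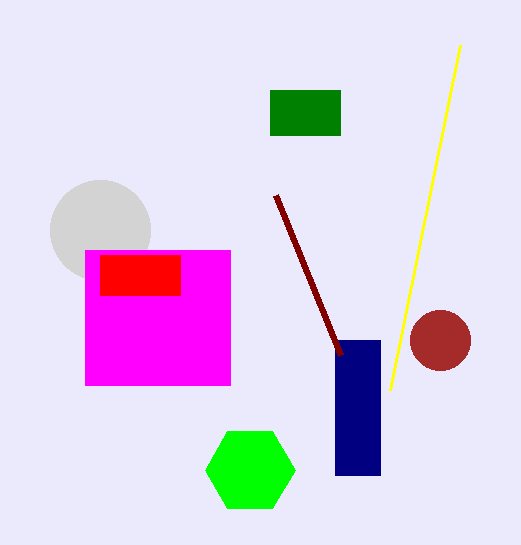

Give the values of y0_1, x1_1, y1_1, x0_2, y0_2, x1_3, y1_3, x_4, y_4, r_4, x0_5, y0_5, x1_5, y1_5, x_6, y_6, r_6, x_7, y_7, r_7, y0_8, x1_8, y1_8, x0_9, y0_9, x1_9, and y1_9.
y0_1 = 340; x1_1 = 380; y1_1 = 475; x0_2 = 275; y0_2 = 195; x1_3 = 460; y1_3 = 45; x_4 = 250; y_4 = 470; r_4 = 45; x0_5 = 270; y0_5 = 90; x1_5 = 340; y1_5 = 135; x_6 = 100; y_6 = 230; r_6 = 50; x_7 = 440; y_7 = 340; r_7 = 30; y0_8 = 250; x1_8 = 230; y1_8 = 385; x0_9 = 100; y0_9 = 255; x1_9 = 180; y1_9 = 295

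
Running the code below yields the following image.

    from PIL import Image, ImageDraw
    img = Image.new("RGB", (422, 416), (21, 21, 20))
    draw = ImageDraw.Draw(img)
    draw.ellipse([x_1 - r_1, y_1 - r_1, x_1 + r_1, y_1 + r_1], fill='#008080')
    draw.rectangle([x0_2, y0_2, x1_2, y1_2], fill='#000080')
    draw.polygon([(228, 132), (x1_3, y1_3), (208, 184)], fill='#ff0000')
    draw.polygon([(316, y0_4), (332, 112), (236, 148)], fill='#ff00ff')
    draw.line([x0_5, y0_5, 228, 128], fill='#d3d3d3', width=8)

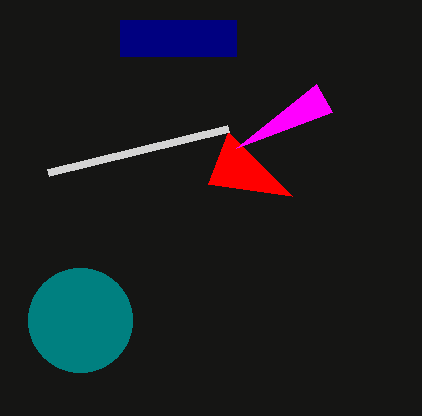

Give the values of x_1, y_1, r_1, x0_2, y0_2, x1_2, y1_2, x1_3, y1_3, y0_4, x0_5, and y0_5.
x_1 = 80; y_1 = 320; r_1 = 52; x0_2 = 120; y0_2 = 20; x1_2 = 236; y1_2 = 56; x1_3 = 292; y1_3 = 196; y0_4 = 84; x0_5 = 48; y0_5 = 172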